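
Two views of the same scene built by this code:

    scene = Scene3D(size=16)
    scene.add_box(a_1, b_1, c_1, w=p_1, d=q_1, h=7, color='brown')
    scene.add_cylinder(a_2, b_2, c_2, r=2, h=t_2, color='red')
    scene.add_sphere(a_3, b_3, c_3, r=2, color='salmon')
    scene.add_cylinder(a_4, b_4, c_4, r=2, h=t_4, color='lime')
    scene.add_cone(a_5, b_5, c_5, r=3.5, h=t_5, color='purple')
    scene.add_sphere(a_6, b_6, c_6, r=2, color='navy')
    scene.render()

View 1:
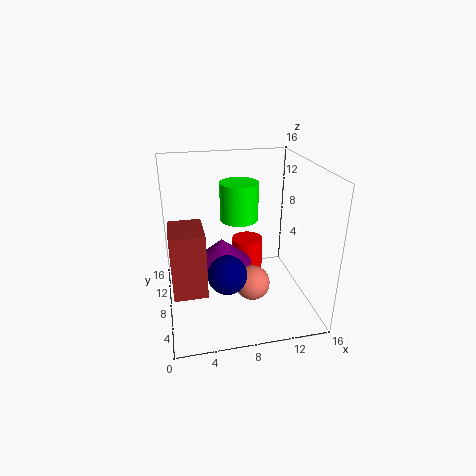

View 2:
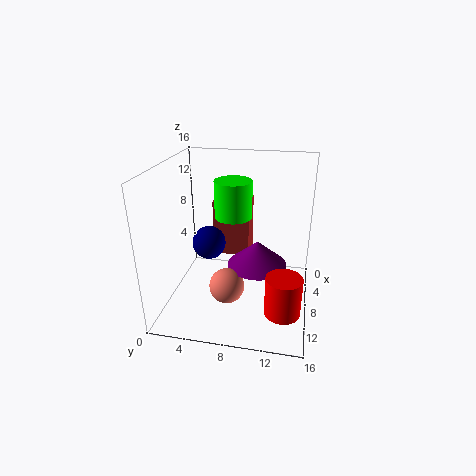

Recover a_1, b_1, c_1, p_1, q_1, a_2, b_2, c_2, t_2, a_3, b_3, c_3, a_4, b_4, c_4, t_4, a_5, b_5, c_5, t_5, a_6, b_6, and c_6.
a_1 = 0.5
b_1 = 4
c_1 = 3.5
p_1 = 3.5
q_1 = 4.5
a_2 = 10.5
b_2 = 13.5
c_2 = 0.5
t_2 = 4.5
a_3 = 9.5
b_3 = 7
c_3 = 2.5
a_4 = 8
b_4 = 7.5
c_4 = 10.5
t_4 = 4
a_5 = 6.5
b_5 = 10
c_5 = 4
t_5 = 3
a_6 = 6
b_6 = 4
c_6 = 6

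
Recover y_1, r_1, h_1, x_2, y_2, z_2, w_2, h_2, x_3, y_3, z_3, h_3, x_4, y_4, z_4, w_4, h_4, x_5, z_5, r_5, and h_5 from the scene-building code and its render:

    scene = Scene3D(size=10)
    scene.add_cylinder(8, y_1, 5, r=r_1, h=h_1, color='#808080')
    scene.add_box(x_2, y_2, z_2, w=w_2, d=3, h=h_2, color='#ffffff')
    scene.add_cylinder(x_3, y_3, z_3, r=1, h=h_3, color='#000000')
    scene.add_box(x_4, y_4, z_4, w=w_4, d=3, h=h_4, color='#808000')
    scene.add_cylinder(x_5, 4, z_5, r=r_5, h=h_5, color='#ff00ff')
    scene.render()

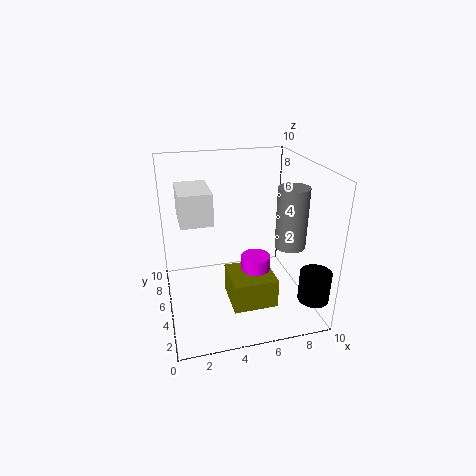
y_1 = 3
r_1 = 1
h_1 = 4
x_2 = 1
y_2 = 3
z_2 = 7
w_2 = 2
h_2 = 2
x_3 = 9
y_3 = 1
z_3 = 2
h_3 = 2
x_4 = 4
y_4 = 2
z_4 = 1
w_4 = 3
h_4 = 2
x_5 = 6
z_5 = 2
r_5 = 1
h_5 = 2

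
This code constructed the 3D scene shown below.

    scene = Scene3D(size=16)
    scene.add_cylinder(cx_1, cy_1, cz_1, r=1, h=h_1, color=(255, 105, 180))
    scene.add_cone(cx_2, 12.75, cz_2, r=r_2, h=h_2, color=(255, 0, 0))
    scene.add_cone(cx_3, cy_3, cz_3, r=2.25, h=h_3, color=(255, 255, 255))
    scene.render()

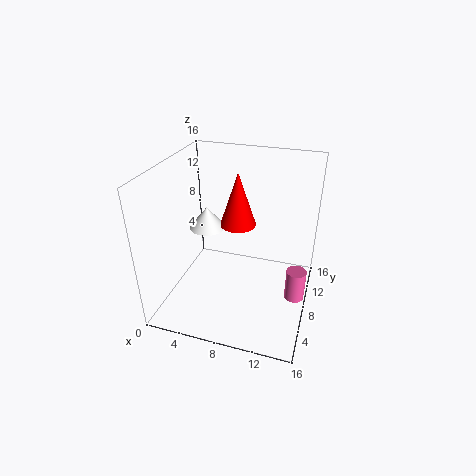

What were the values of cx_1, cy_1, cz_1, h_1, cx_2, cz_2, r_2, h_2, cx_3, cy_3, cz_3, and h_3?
cx_1 = 15
cy_1 = 5.25
cz_1 = 3.75
h_1 = 3.25
cx_2 = 6.5
cz_2 = 7
r_2 = 2.25
h_2 = 6.75
cx_3 = 2.75
cy_3 = 11.75
cz_3 = 6.5
h_3 = 2.75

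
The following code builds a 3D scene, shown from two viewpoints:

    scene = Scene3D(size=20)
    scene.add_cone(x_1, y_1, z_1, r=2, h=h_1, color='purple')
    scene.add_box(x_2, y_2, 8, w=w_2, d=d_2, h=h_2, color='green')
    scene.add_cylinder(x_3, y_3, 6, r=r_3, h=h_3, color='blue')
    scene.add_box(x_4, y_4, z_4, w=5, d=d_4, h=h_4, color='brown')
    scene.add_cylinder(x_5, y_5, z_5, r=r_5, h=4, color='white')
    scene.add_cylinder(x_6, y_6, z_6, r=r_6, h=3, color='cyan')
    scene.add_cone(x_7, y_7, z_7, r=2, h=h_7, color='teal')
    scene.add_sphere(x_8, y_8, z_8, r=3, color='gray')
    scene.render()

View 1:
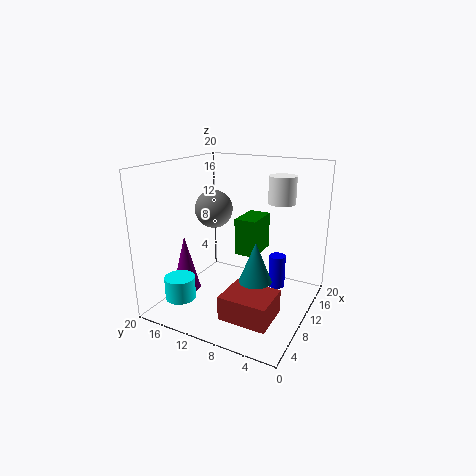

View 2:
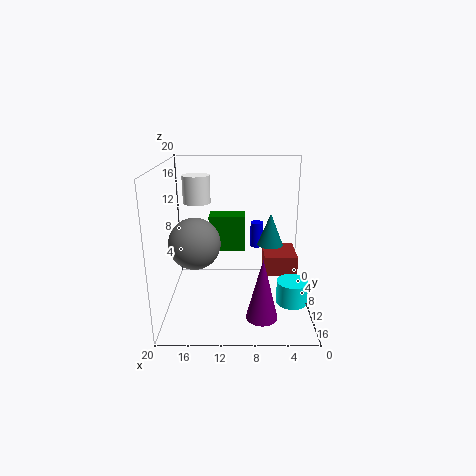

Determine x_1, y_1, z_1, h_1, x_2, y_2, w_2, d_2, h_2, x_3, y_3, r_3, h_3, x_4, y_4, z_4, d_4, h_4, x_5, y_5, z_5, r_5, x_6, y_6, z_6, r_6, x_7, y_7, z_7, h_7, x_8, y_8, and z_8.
x_1 = 7
y_1 = 17
z_1 = 2
h_1 = 8
x_2 = 9
y_2 = 7
w_2 = 5
d_2 = 3
h_2 = 5
x_3 = 7
y_3 = 3
r_3 = 1
h_3 = 4
x_4 = 1
y_4 = 2
z_4 = 3
d_4 = 6
h_4 = 3
x_5 = 16
y_5 = 6
z_5 = 14
r_5 = 2
x_6 = 3
y_6 = 15
z_6 = 3
r_6 = 2
x_7 = 5
y_7 = 5
z_7 = 7
h_7 = 5
x_8 = 15
y_8 = 17
z_8 = 12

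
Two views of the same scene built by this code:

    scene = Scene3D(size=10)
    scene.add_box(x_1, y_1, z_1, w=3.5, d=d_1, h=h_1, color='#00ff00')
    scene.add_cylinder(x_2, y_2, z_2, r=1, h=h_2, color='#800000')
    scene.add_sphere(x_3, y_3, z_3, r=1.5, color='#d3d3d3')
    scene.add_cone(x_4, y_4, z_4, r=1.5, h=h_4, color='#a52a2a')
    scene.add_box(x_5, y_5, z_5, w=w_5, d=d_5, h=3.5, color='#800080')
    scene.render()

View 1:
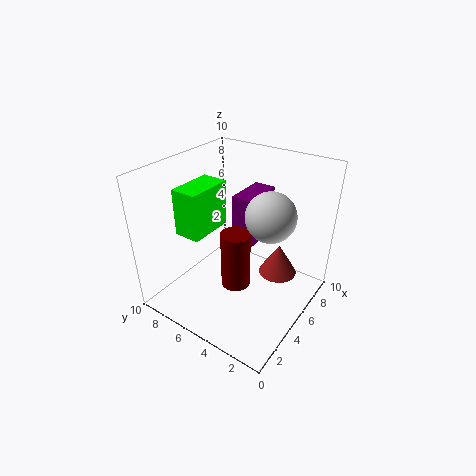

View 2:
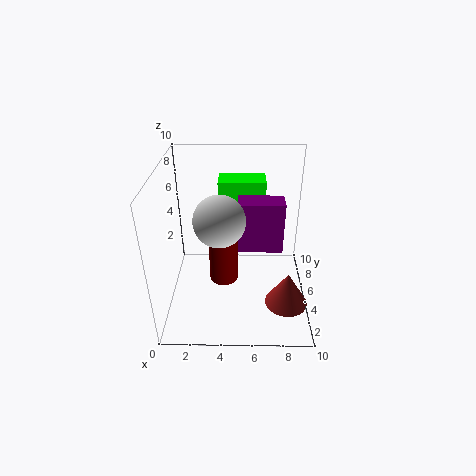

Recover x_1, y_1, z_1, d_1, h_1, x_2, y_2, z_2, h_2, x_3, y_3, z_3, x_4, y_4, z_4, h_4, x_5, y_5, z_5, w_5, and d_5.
x_1 = 3.5
y_1 = 7.5
z_1 = 4.5
d_1 = 2
h_1 = 3.5
x_2 = 4
y_2 = 4.5
z_2 = 2
h_2 = 4
x_3 = 4
y_3 = 2
z_3 = 8
x_4 = 8.5
y_4 = 3.5
z_4 = 0.5
h_4 = 2.5
x_5 = 5
y_5 = 4
z_5 = 4.5
w_5 = 3
d_5 = 1.5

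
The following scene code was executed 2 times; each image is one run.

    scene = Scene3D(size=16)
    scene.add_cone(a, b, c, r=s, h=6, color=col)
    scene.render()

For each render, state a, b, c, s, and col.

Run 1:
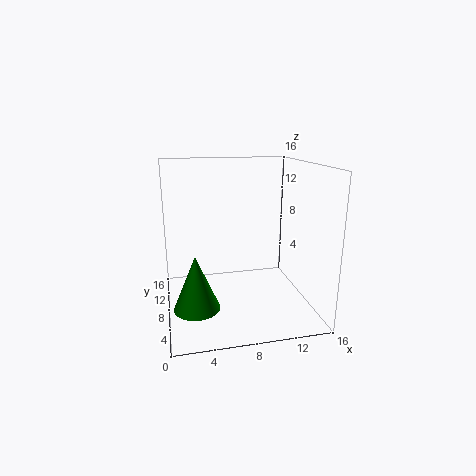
a = 3
b = 6
c = 1
s = 2.5
col = 'green'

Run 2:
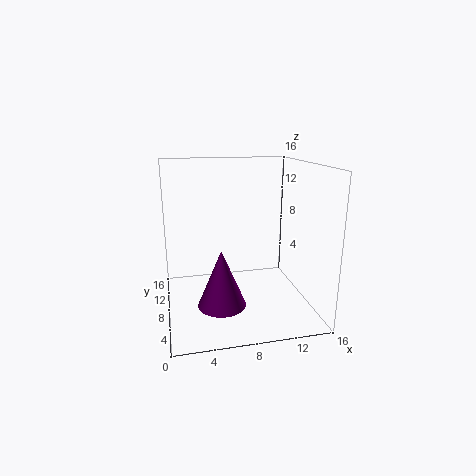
a = 5.5
b = 4.5
c = 2
s = 2.5
col = 'purple'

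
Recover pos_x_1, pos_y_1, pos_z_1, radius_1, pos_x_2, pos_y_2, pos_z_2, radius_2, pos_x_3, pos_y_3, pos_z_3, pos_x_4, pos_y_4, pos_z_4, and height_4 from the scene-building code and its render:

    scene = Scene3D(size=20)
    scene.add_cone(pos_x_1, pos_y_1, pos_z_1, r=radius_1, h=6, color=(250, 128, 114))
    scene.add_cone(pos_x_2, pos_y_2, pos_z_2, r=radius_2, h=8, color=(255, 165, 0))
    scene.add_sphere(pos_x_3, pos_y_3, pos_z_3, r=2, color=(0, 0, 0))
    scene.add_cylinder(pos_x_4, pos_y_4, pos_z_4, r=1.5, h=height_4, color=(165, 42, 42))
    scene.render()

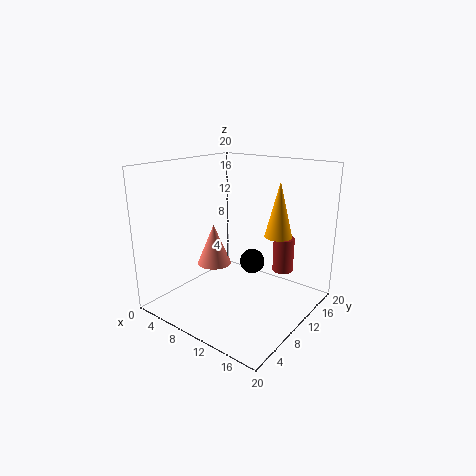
pos_x_1 = 5.5, pos_y_1 = 10, pos_z_1 = 5, radius_1 = 2.5, pos_x_2 = 13.5, pos_y_2 = 15, pos_z_2 = 9.5, radius_2 = 2, pos_x_3 = 8, pos_y_3 = 16.5, pos_z_3 = 3.5, pos_x_4 = 14.5, pos_y_4 = 15, pos_z_4 = 4.5, height_4 = 5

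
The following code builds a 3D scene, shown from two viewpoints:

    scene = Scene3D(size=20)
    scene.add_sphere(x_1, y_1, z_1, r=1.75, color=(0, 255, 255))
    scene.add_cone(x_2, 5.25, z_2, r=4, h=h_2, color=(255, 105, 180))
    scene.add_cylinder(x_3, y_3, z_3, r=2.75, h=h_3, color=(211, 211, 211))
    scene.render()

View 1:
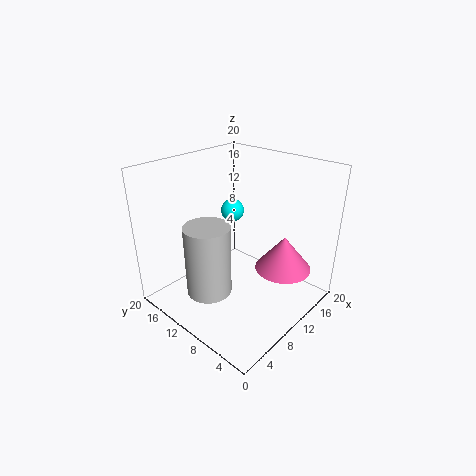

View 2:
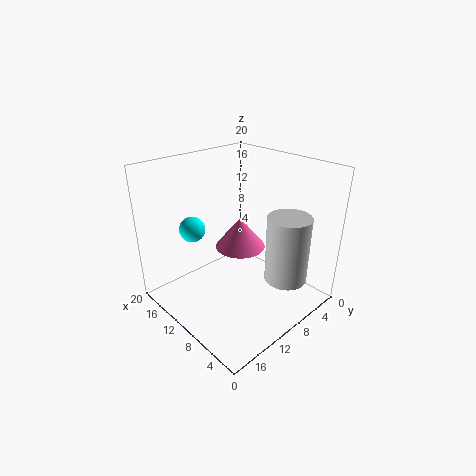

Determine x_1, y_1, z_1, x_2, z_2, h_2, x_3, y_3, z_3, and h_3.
x_1 = 14; y_1 = 14.75; z_1 = 11.5; x_2 = 14.5; z_2 = 5; h_2 = 5; x_3 = 2.75; y_3 = 8.25; z_3 = 6.25; h_3 = 8.75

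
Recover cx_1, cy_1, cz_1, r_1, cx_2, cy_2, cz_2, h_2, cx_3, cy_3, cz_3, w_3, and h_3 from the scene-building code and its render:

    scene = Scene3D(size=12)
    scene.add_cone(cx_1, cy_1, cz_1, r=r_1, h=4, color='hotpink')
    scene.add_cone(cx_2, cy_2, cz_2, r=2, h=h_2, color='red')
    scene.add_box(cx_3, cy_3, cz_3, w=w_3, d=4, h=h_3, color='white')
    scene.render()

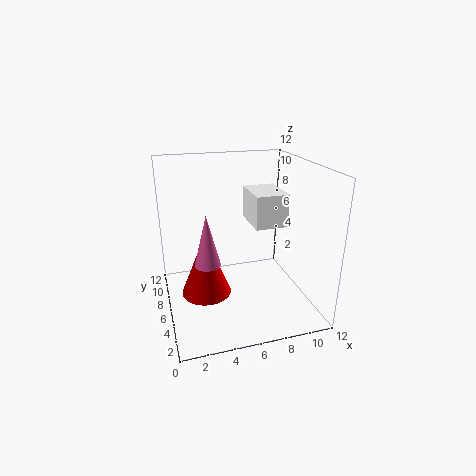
cx_1 = 3; cy_1 = 4; cz_1 = 5; r_1 = 1; cx_2 = 3; cy_2 = 5; cz_2 = 2; h_2 = 5; cx_3 = 8; cy_3 = 7; cz_3 = 6; w_3 = 3; h_3 = 3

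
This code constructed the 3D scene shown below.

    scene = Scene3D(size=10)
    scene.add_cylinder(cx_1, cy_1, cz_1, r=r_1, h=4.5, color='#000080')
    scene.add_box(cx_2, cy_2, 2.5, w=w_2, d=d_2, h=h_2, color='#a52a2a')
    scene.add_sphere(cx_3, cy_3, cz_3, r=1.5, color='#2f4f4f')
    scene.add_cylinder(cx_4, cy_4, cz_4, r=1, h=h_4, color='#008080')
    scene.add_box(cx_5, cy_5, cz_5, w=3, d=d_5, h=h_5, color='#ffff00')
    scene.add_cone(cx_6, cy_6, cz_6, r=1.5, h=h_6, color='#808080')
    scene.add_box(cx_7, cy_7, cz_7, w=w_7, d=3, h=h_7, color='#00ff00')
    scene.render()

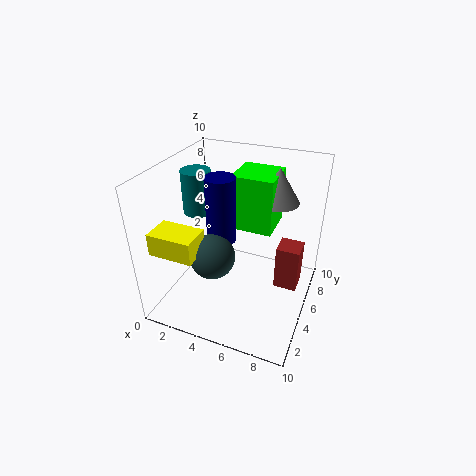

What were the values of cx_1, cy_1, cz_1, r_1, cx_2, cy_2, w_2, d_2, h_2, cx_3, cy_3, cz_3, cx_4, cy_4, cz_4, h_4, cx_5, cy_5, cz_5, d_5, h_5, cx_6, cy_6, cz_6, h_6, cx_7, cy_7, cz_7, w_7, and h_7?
cx_1 = 4, cy_1 = 4.5, cz_1 = 5, r_1 = 1, cx_2 = 8, cy_2 = 4, w_2 = 1.5, d_2 = 1.5, h_2 = 3, cx_3 = 4, cy_3 = 3, cz_3 = 4.5, cx_4 = 2, cy_4 = 5, cz_4 = 6.5, h_4 = 3, cx_5 = 0.5, cy_5 = 1, cz_5 = 5, d_5 = 2, h_5 = 1.5, cx_6 = 7, cy_6 = 7.5, cz_6 = 7, h_6 = 2.5, cx_7 = 4, cy_7 = 6, cz_7 = 5, w_7 = 3, h_7 = 4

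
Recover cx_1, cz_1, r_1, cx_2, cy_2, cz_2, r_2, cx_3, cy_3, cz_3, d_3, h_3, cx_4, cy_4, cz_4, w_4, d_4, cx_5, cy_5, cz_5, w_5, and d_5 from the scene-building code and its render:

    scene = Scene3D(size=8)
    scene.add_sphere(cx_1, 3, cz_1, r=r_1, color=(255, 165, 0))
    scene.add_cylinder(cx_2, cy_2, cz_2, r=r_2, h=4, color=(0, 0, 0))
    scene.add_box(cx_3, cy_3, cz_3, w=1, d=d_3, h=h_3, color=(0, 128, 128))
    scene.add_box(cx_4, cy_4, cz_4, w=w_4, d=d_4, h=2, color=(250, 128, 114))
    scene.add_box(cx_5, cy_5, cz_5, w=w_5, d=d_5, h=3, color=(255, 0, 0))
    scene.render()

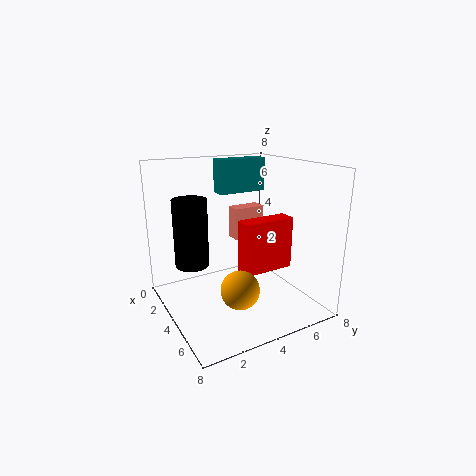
cx_1 = 6
cz_1 = 2
r_1 = 1
cx_2 = 2
cy_2 = 2
cz_2 = 2
r_2 = 1
cx_3 = 1
cy_3 = 4
cz_3 = 6
d_3 = 3
h_3 = 2
cx_4 = 1
cy_4 = 5
cz_4 = 3
w_4 = 1
d_4 = 2
cx_5 = 4
cy_5 = 4
cz_5 = 2
w_5 = 1
d_5 = 3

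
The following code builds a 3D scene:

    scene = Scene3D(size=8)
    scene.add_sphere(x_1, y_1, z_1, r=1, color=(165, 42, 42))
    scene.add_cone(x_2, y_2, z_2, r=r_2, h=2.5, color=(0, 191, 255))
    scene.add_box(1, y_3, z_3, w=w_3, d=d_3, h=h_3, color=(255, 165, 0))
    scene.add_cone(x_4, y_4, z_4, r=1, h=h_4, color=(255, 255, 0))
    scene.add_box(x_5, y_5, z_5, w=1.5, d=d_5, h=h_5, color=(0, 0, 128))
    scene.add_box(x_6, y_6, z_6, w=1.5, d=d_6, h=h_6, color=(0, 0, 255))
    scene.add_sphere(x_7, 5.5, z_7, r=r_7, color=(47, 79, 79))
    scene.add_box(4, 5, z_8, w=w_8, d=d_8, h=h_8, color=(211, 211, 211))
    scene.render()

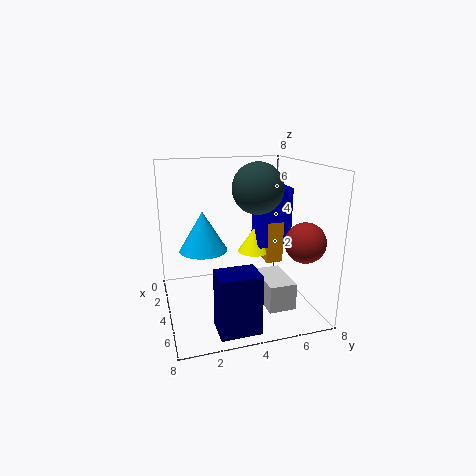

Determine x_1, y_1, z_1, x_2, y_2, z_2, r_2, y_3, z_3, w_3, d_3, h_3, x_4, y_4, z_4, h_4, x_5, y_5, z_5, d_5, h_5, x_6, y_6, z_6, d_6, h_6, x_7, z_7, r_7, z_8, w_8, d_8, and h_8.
x_1 = 7, y_1 = 6.5, z_1 = 4.5, x_2 = 1.5, y_2 = 2.5, z_2 = 2.5, r_2 = 1.5, y_3 = 6, z_3 = 2, w_3 = 2.5, d_3 = 1, h_3 = 2.5, x_4 = 2.5, y_4 = 5.5, z_4 = 2.5, h_4 = 1.5, x_5 = 6.5, y_5 = 2, z_5 = 0.5, d_5 = 2, h_5 = 3, x_6 = 2, y_6 = 5.5, z_6 = 3, d_6 = 2, h_6 = 3.5, x_7 = 3, z_7 = 6.5, r_7 = 1.5, z_8 = 0.5, w_8 = 2.5, d_8 = 1.5, h_8 = 1.5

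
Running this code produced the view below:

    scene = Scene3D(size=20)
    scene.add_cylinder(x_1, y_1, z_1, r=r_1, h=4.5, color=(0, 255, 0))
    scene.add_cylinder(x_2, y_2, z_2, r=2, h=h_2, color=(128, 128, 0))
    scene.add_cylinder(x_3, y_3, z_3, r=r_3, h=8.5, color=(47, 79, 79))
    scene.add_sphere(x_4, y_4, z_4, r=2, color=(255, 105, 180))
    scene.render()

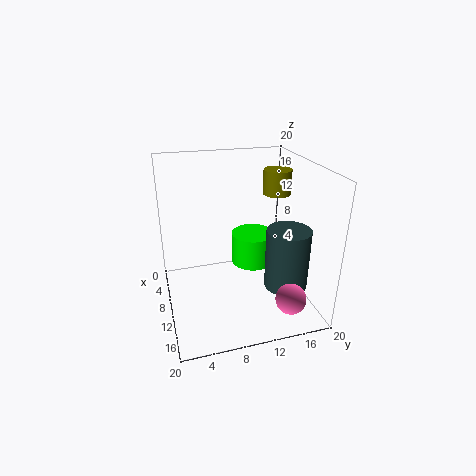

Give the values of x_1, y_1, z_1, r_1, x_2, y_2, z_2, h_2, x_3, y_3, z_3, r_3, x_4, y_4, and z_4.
x_1 = 9
y_1 = 12.5
z_1 = 5.5
r_1 = 3
x_2 = 7.5
y_2 = 16.5
z_2 = 15
h_2 = 3.5
x_3 = 13.5
y_3 = 16
z_3 = 3.5
r_3 = 3
x_4 = 17.5
y_4 = 15
z_4 = 4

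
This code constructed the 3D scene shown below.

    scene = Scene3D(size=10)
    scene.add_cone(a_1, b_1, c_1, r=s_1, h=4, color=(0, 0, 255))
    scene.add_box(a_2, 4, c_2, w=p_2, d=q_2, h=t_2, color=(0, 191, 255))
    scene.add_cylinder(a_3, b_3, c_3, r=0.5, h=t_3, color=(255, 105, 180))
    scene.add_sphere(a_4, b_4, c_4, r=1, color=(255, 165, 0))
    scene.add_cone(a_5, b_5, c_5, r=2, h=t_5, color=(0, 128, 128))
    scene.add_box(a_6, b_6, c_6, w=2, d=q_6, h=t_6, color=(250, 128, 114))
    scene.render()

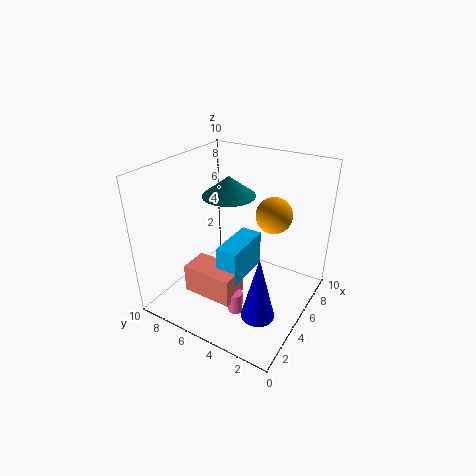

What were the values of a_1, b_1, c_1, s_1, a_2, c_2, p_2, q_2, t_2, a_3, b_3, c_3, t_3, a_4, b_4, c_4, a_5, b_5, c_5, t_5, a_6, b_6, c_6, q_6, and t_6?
a_1 = 1.5; b_1 = 1.5; c_1 = 2.5; s_1 = 1; a_2 = 3; c_2 = 2.5; p_2 = 3.5; q_2 = 1.5; t_2 = 2.5; a_3 = 3; b_3 = 4; c_3 = 0.5; t_3 = 1.5; a_4 = 3; b_4 = 1.5; c_4 = 8.5; a_5 = 7; b_5 = 7; c_5 = 7; t_5 = 1.5; a_6 = 2; b_6 = 4; c_6 = 1.5; q_6 = 3.5; t_6 = 2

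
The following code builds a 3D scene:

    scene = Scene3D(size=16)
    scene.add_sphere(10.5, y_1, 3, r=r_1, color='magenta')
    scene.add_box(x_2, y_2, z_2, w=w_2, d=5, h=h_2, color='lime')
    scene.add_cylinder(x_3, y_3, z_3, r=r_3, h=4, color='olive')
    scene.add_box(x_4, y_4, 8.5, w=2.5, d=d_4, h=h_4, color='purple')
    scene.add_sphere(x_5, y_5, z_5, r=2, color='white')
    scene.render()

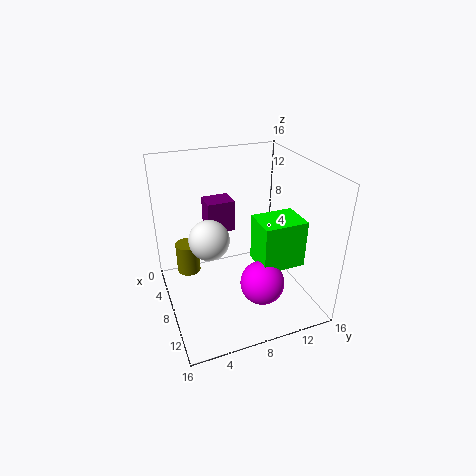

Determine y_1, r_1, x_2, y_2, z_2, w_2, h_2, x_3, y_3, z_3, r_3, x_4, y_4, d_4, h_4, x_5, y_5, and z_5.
y_1 = 10, r_1 = 2.5, x_2 = 7, y_2 = 10, z_2 = 4.5, w_2 = 4, h_2 = 5.5, x_3 = 1.5, y_3 = 3.5, z_3 = 0.5, r_3 = 1.5, x_4 = 4.5, y_4 = 5, d_4 = 3, h_4 = 3.5, x_5 = 10.5, y_5 = 4, z_5 = 10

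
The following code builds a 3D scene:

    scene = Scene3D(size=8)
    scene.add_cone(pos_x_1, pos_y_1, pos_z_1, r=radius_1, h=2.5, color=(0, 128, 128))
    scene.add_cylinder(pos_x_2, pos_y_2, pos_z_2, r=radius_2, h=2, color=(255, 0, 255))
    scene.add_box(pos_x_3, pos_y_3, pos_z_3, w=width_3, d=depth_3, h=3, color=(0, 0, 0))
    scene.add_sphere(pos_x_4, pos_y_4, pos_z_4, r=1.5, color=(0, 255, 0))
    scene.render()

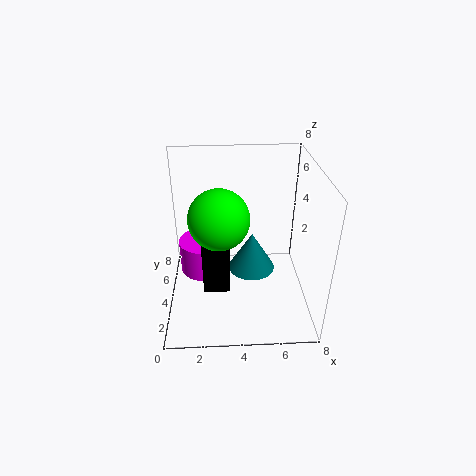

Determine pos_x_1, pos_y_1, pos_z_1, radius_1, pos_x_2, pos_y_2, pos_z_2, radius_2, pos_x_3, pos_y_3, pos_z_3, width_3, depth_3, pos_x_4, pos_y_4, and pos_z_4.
pos_x_1 = 5, pos_y_1 = 6, pos_z_1 = 0.5, radius_1 = 1.5, pos_x_2 = 2, pos_y_2 = 5.5, pos_z_2 = 1, radius_2 = 1.5, pos_x_3 = 2, pos_y_3 = 3, pos_z_3 = 1, width_3 = 1.5, depth_3 = 1.5, pos_x_4 = 3, pos_y_4 = 2.5, pos_z_4 = 6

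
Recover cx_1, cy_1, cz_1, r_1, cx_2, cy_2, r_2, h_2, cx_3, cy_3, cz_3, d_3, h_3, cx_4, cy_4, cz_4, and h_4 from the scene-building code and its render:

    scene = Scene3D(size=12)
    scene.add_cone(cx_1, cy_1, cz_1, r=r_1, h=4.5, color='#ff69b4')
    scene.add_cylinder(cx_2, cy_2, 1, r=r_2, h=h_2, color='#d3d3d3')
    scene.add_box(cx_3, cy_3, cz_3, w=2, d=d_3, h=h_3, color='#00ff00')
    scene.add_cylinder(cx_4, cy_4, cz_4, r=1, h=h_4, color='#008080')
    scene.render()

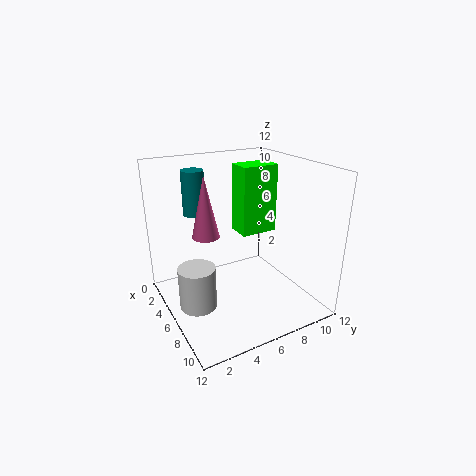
cx_1 = 7.5; cy_1 = 2.5; cz_1 = 7.5; r_1 = 1; cx_2 = 6.5; cy_2 = 2; r_2 = 1.5; h_2 = 3.5; cx_3 = 5; cy_3 = 6; cz_3 = 6.5; d_3 = 3; h_3 = 5.5; cx_4 = 1.5; cy_4 = 4; cz_4 = 7; h_4 = 4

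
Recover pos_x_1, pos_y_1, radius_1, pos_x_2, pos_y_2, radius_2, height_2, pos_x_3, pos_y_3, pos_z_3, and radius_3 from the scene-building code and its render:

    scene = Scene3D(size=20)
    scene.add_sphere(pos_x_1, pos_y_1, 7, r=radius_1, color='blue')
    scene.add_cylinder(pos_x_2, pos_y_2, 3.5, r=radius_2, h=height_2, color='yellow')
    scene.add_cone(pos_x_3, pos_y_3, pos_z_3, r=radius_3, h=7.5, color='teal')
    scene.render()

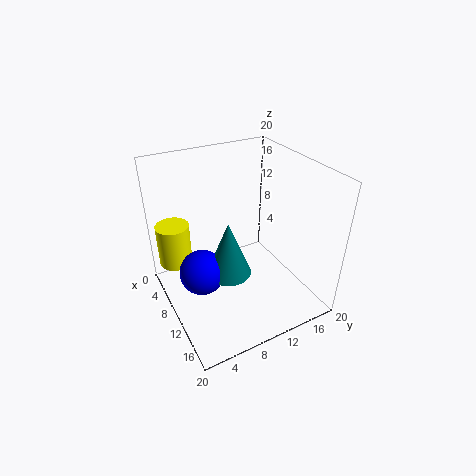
pos_x_1 = 11
pos_y_1 = 4
radius_1 = 3
pos_x_2 = 2.5
pos_y_2 = 3
radius_2 = 2.5
height_2 = 6.5
pos_x_3 = 12
pos_y_3 = 7.5
pos_z_3 = 6.5
radius_3 = 3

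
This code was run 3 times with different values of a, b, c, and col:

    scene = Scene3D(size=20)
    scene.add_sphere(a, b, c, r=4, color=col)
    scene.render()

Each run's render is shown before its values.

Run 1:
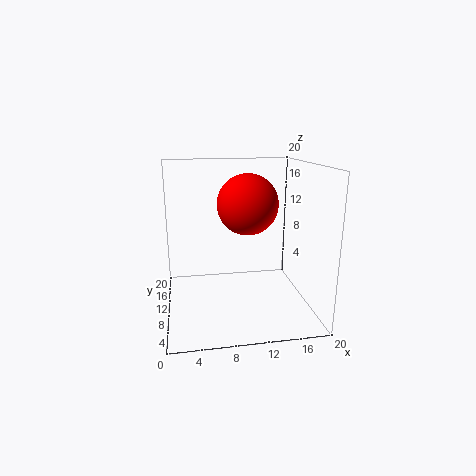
a = 11
b = 8.5
c = 15
col = 'red'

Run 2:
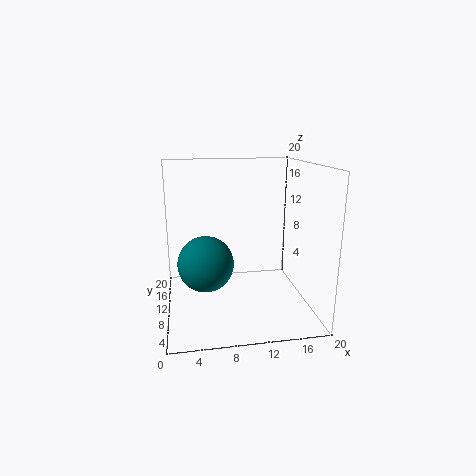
a = 5.5
b = 11
c = 6
col = 'teal'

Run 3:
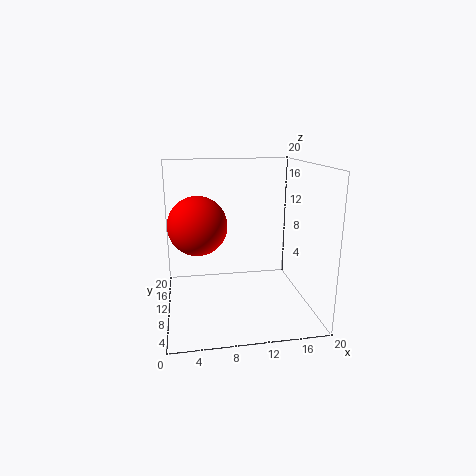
a = 4.5
b = 10
c = 12
col = 'red'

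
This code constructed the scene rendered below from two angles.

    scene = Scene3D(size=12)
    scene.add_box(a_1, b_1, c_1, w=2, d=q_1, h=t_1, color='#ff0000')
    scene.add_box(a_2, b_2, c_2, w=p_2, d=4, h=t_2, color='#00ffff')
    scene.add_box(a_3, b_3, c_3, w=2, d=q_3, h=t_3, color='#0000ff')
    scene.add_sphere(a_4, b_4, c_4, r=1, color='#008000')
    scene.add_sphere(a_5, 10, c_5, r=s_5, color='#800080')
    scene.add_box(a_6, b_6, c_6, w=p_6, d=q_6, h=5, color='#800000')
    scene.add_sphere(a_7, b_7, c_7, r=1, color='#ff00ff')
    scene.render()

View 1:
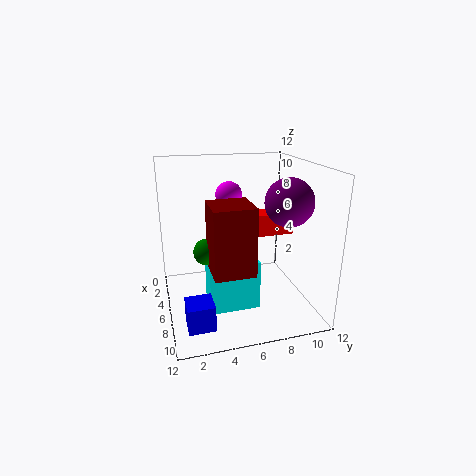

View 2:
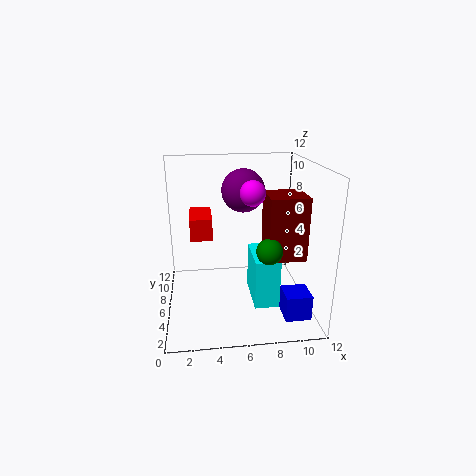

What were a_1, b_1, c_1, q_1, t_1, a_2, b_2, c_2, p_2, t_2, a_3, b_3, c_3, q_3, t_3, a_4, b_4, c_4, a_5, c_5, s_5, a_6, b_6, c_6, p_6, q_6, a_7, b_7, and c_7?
a_1 = 2, b_1 = 8, c_1 = 5, q_1 = 4, t_1 = 2, a_2 = 7, b_2 = 3, c_2 = 1, p_2 = 2, t_2 = 4, a_3 = 9, b_3 = 1, c_3 = 1, q_3 = 2, t_3 = 2, a_4 = 8, b_4 = 3, c_4 = 6, a_5 = 7, c_5 = 9, s_5 = 2, a_6 = 8, b_6 = 3, c_6 = 5, p_6 = 3, q_6 = 3, a_7 = 7, b_7 = 5, c_7 = 10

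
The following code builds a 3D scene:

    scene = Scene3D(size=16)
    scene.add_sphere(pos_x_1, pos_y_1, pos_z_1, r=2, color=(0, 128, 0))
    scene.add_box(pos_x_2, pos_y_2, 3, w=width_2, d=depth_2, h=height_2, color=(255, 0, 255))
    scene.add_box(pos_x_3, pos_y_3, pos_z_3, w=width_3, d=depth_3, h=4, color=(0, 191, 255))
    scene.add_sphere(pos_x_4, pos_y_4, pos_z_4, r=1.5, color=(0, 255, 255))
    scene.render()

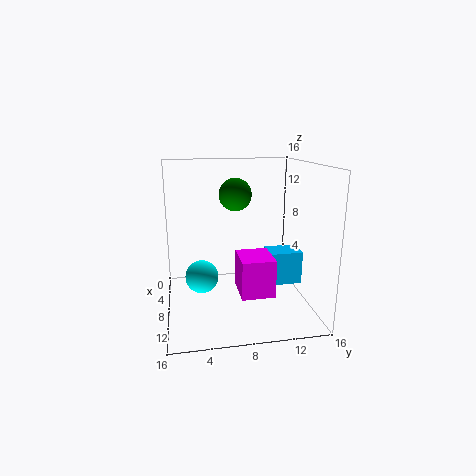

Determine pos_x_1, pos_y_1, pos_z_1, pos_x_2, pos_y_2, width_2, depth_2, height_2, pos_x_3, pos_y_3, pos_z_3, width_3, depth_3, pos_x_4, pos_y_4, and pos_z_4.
pos_x_1 = 3.5, pos_y_1 = 8.5, pos_z_1 = 12, pos_x_2 = 9, pos_y_2 = 7.5, width_2 = 4, depth_2 = 3.5, height_2 = 4, pos_x_3 = 4.5, pos_y_3 = 12, pos_z_3 = 1.5, width_3 = 3, depth_3 = 4, pos_x_4 = 14, pos_y_4 = 3.5, pos_z_4 = 6.5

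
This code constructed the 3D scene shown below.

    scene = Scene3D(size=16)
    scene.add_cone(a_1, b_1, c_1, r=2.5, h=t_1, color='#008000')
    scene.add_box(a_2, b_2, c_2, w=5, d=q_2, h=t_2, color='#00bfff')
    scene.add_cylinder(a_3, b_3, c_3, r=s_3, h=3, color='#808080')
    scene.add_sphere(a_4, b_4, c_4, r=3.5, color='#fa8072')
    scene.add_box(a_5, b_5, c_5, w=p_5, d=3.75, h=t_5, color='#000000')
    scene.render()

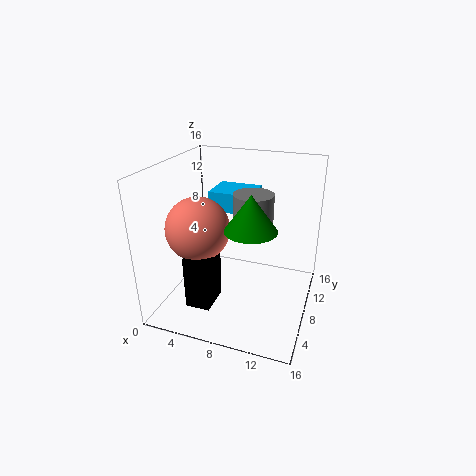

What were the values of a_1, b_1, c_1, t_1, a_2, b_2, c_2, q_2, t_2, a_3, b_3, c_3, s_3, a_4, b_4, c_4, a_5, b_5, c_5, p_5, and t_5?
a_1 = 10.75, b_1 = 3.75, c_1 = 11.25, t_1 = 3.5, a_2 = 4, b_2 = 9.25, c_2 = 10.25, q_2 = 4.25, t_2 = 2.25, a_3 = 9.25, b_3 = 9.5, c_3 = 9.75, s_3 = 2.25, a_4 = 4, b_4 = 6.25, c_4 = 9.25, a_5 = 3.5, b_5 = 3.25, c_5 = 1, p_5 = 2.75, t_5 = 6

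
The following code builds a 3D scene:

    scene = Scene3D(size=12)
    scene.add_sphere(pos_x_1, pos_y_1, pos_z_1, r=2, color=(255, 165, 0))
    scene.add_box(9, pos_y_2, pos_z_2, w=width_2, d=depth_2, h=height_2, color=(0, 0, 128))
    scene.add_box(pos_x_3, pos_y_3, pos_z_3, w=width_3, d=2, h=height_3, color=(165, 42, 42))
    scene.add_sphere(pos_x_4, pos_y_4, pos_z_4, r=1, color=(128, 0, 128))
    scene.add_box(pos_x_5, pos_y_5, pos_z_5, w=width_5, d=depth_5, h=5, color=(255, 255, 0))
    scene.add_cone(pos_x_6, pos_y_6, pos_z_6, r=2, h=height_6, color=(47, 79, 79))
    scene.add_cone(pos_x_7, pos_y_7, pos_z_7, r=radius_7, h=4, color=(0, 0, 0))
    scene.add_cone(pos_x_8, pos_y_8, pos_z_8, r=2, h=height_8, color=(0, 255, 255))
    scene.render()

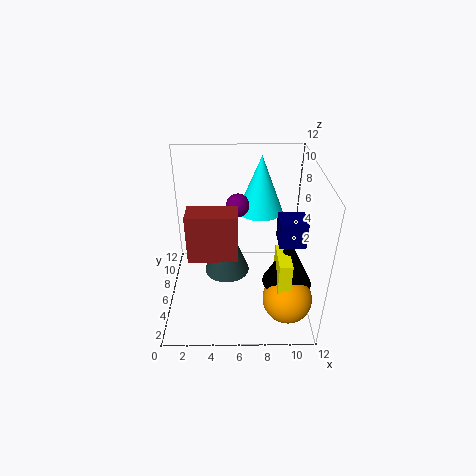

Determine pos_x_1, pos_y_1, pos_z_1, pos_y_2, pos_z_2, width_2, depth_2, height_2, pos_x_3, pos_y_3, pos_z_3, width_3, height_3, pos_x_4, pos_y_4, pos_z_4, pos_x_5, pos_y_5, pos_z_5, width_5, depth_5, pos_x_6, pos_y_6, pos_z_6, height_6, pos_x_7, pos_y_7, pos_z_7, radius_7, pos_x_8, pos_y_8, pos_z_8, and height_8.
pos_x_1 = 10
pos_y_1 = 3
pos_z_1 = 2
pos_y_2 = 3
pos_z_2 = 7
width_2 = 2
depth_2 = 2
height_2 = 2
pos_x_3 = 2
pos_y_3 = 4
pos_z_3 = 5
width_3 = 4
height_3 = 4
pos_x_4 = 6
pos_y_4 = 8
pos_z_4 = 8
pos_x_5 = 9
pos_y_5 = 2
pos_z_5 = 1
width_5 = 1
depth_5 = 3
pos_x_6 = 5
pos_y_6 = 7
pos_z_6 = 2
height_6 = 5
pos_x_7 = 10
pos_y_7 = 4
pos_z_7 = 3
radius_7 = 2
pos_x_8 = 8
pos_y_8 = 9
pos_z_8 = 7
height_8 = 5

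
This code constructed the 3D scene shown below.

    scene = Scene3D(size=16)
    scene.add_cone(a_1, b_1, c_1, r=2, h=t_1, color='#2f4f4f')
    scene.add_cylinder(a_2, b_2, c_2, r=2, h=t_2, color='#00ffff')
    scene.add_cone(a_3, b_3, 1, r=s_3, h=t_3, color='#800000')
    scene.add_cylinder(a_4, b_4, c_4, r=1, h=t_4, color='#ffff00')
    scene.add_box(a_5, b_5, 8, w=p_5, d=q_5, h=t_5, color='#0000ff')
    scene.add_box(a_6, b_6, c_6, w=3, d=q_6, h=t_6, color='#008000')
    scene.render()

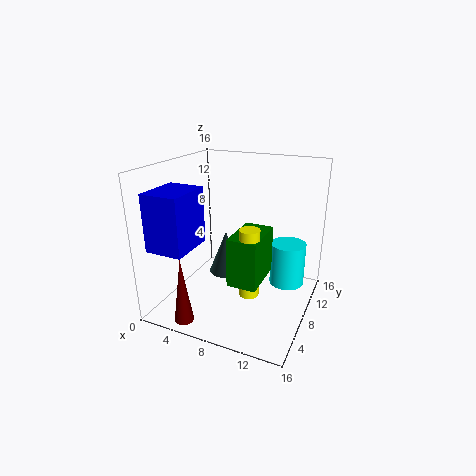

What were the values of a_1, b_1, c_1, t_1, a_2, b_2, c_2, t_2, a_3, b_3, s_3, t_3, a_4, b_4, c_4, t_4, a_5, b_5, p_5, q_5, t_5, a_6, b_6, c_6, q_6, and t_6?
a_1 = 6
b_1 = 9
c_1 = 3
t_1 = 5
a_2 = 13
b_2 = 11
c_2 = 2
t_2 = 5
a_3 = 5
b_3 = 1
s_3 = 1
t_3 = 7
a_4 = 11
b_4 = 4
c_4 = 4
t_4 = 7
a_5 = 1
b_5 = 1
p_5 = 4
q_5 = 5
t_5 = 6
a_6 = 9
b_6 = 3
c_6 = 5
q_6 = 5
t_6 = 5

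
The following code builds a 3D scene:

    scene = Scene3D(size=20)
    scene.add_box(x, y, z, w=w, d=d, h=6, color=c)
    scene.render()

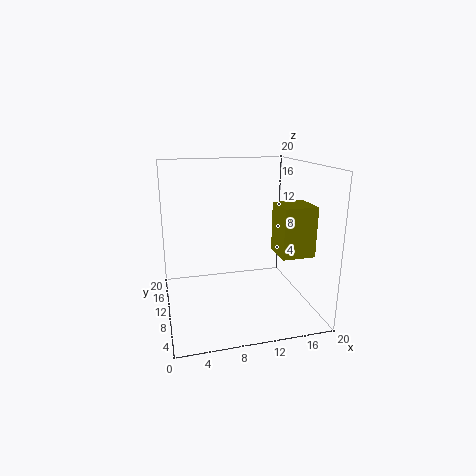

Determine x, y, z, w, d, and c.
x = 13
y = 1
z = 10
w = 4
d = 4
c = 'olive'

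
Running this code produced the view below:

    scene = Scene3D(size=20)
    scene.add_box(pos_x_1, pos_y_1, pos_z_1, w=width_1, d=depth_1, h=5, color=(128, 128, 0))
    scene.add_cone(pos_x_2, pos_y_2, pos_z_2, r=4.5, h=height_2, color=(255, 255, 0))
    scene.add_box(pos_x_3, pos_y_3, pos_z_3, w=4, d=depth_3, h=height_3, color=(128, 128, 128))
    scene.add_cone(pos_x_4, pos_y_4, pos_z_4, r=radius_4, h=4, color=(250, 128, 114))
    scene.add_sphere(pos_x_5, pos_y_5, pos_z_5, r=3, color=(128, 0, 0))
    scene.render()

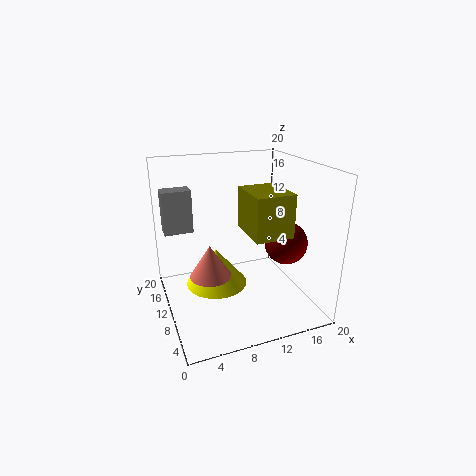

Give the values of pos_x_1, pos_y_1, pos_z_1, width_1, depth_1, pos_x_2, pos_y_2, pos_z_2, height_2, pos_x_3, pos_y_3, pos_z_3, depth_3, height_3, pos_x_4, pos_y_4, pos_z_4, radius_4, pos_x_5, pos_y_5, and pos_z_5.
pos_x_1 = 8.5, pos_y_1 = 0.5, pos_z_1 = 13.5, width_1 = 4.5, depth_1 = 5.5, pos_x_2 = 7.5, pos_y_2 = 12.5, pos_z_2 = 2, height_2 = 5.5, pos_x_3 = 0.5, pos_y_3 = 13, pos_z_3 = 10.5, depth_3 = 2.5, height_3 = 6, pos_x_4 = 4.5, pos_y_4 = 5, pos_z_4 = 8, radius_4 = 2.5, pos_x_5 = 16.5, pos_y_5 = 8, pos_z_5 = 9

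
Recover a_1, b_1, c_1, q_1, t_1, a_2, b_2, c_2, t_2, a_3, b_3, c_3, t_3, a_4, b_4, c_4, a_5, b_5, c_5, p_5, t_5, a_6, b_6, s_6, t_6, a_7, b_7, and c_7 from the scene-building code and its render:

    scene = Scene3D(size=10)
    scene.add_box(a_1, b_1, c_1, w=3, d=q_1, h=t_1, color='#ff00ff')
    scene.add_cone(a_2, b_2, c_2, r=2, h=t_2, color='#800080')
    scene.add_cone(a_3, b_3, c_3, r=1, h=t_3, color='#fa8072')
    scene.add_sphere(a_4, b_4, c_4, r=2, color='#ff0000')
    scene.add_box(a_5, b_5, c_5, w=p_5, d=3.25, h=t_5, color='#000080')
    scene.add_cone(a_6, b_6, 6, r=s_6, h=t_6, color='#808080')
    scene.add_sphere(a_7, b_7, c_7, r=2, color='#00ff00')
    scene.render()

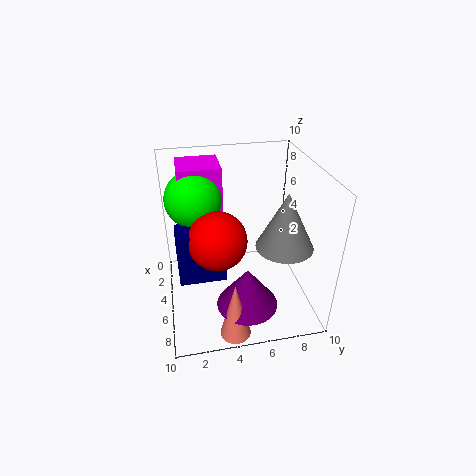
a_1 = 0.5, b_1 = 1.25, c_1 = 6.25, q_1 = 3, t_1 = 3.25, a_2 = 8, b_2 = 5, c_2 = 1.75, t_2 = 2.75, a_3 = 9, b_3 = 4, c_3 = 0.25, t_3 = 4, a_4 = 5.5, b_4 = 3.5, c_4 = 5.25, a_5 = 4, b_5 = 0.75, c_5 = 2.25, p_5 = 2, t_5 = 3.75, a_6 = 8, b_6 = 7.25, s_6 = 1.75, t_6 = 3.5, a_7 = 3, b_7 = 2.25, c_7 = 7.25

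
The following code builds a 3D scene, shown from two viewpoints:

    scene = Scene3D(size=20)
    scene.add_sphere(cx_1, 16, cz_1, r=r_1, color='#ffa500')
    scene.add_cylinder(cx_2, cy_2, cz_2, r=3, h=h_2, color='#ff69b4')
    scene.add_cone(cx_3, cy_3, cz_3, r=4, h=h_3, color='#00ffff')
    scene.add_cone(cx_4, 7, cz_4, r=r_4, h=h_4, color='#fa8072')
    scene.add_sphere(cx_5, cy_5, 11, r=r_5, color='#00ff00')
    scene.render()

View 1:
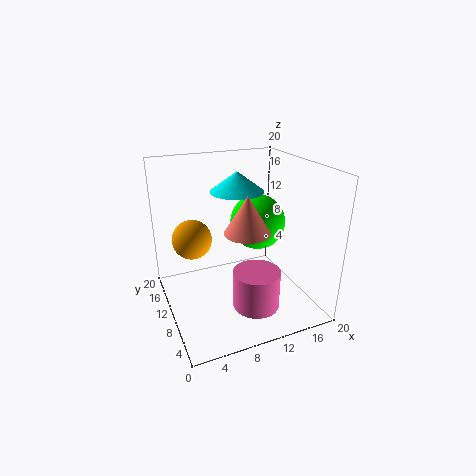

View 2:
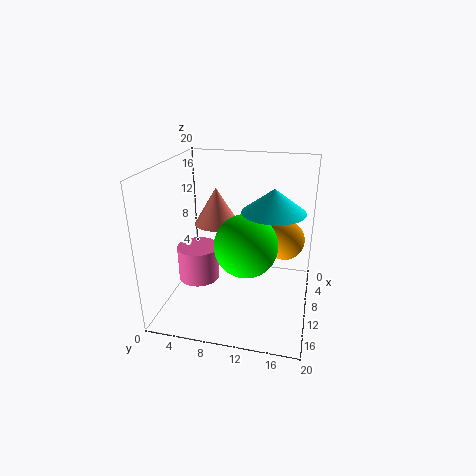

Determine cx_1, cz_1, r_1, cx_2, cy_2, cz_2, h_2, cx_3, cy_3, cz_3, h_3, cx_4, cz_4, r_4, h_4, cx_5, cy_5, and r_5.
cx_1 = 5; cz_1 = 8; r_1 = 3; cx_2 = 10; cy_2 = 4; cz_2 = 3; h_2 = 5; cx_3 = 12; cy_3 = 15; cz_3 = 15; h_3 = 3; cx_4 = 10; cz_4 = 12; r_4 = 3; h_4 = 5; cx_5 = 14; cy_5 = 12; r_5 = 4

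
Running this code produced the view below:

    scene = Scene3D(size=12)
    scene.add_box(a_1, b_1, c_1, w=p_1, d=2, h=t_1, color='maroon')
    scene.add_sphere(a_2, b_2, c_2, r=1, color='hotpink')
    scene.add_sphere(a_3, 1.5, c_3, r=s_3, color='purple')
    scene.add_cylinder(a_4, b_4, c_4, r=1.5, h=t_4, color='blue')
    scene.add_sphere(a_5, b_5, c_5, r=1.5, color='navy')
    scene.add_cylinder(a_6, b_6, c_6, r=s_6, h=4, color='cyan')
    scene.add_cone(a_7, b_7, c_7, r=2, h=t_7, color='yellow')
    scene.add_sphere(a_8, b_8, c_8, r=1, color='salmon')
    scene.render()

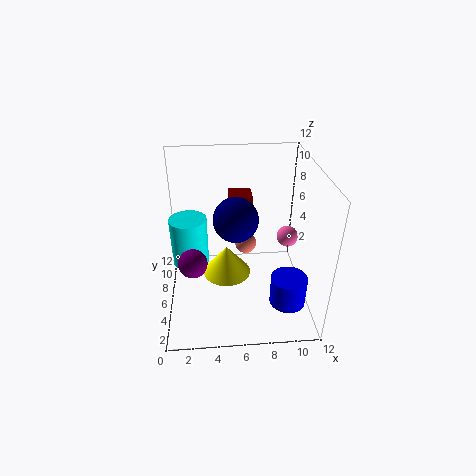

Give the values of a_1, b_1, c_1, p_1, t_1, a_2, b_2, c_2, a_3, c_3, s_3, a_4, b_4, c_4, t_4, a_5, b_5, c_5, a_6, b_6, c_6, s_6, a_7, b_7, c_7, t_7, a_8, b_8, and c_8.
a_1 = 5.5; b_1 = 8.5; c_1 = 6.5; p_1 = 2; t_1 = 2; a_2 = 11; b_2 = 9; c_2 = 4; a_3 = 2.5; c_3 = 7; s_3 = 1; a_4 = 10; b_4 = 3.5; c_4 = 1; t_4 = 2.5; a_5 = 5.5; b_5 = 2; c_5 = 10; a_6 = 2; b_6 = 6; c_6 = 4; s_6 = 1.5; a_7 = 5; b_7 = 5.5; c_7 = 3; t_7 = 2.5; a_8 = 7; b_8 = 9; c_8 = 3.5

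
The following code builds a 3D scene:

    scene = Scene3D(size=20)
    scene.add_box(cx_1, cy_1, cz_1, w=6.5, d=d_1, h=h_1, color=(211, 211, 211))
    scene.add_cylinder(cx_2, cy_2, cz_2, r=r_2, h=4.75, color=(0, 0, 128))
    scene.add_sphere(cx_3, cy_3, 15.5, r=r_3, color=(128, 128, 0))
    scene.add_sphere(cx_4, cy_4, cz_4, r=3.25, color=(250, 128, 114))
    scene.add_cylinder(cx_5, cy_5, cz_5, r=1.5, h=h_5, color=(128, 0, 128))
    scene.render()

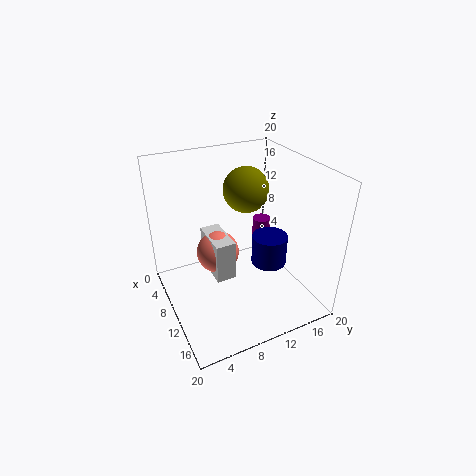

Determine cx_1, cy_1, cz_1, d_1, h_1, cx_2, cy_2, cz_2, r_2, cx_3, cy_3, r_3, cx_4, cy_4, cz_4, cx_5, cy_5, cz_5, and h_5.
cx_1 = 2.25, cy_1 = 7.25, cz_1 = 2, d_1 = 3, h_1 = 6.25, cx_2 = 8.5, cy_2 = 16.25, cz_2 = 3, r_2 = 2.75, cx_3 = 7, cy_3 = 12.75, r_3 = 3.25, cx_4 = 5.5, cy_4 = 8.75, cz_4 = 5.25, cx_5 = 2.5, cy_5 = 18.25, cz_5 = 2.75, h_5 = 4.75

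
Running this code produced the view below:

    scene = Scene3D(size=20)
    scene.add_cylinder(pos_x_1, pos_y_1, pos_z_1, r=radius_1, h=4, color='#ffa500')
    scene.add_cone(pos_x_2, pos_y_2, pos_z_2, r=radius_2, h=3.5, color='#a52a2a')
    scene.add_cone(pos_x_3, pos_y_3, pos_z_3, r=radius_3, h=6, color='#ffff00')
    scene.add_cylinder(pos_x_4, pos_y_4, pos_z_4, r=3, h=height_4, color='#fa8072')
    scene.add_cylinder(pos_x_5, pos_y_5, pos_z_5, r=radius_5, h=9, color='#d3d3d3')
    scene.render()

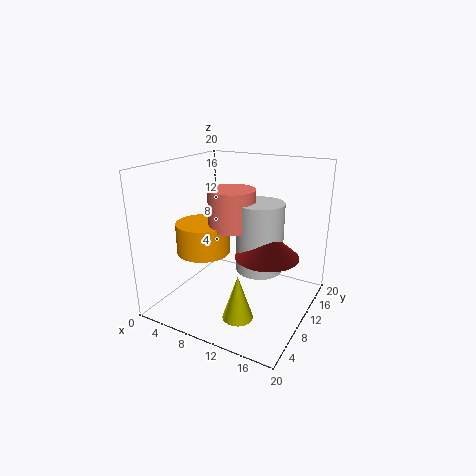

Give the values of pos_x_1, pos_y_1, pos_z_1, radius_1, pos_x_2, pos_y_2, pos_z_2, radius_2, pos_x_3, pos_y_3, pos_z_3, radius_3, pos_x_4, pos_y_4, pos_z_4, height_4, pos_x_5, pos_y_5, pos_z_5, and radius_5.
pos_x_1 = 7; pos_y_1 = 6; pos_z_1 = 9; radius_1 = 3.5; pos_x_2 = 15.5; pos_y_2 = 7.5; pos_z_2 = 9.5; radius_2 = 4; pos_x_3 = 13; pos_y_3 = 4.5; pos_z_3 = 1.5; radius_3 = 2; pos_x_4 = 10.5; pos_y_4 = 7.5; pos_z_4 = 12.5; height_4 = 5; pos_x_5 = 14; pos_y_5 = 8.5; pos_z_5 = 7; radius_5 = 3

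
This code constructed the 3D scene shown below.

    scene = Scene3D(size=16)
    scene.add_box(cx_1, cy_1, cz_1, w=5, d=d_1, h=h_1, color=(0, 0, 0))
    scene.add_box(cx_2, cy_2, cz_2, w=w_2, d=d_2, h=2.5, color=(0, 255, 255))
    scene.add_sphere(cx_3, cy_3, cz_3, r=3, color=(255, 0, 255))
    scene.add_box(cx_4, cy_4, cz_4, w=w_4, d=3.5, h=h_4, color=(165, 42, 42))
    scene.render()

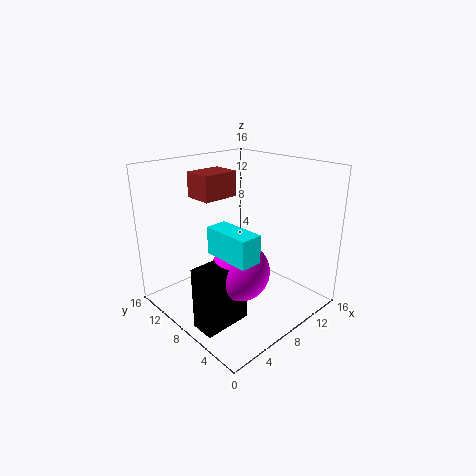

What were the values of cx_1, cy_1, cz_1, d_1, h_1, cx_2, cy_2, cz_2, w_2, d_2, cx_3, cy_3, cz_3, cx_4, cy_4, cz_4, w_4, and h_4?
cx_1 = 0.5, cy_1 = 4, cz_1 = 1, d_1 = 2.5, h_1 = 6.5, cx_2 = 1.5, cy_2 = 0.5, cz_2 = 9.5, w_2 = 2, d_2 = 4.5, cx_3 = 5.5, cy_3 = 5, cz_3 = 6, cx_4 = 6.5, cy_4 = 11.5, cz_4 = 11.5, w_4 = 4.5, h_4 = 3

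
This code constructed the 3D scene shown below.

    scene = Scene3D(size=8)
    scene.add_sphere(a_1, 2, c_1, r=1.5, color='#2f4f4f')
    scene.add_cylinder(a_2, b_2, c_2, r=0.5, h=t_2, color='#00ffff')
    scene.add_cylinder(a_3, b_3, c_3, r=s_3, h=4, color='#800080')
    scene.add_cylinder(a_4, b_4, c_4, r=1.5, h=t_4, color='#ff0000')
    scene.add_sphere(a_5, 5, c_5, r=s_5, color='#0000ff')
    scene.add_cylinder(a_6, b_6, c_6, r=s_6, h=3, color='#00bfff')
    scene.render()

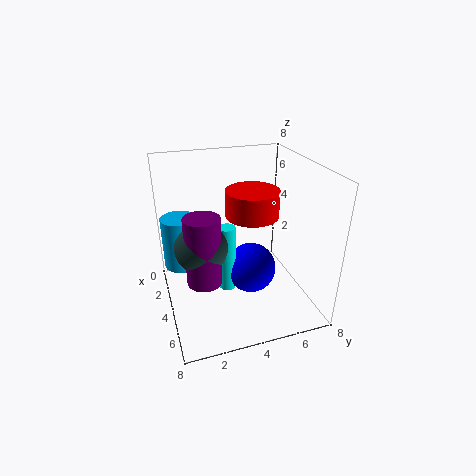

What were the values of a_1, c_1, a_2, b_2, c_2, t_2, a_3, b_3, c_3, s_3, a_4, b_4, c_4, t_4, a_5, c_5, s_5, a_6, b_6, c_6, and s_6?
a_1 = 3.5; c_1 = 3.5; a_2 = 3.5; b_2 = 3.5; c_2 = 0.5; t_2 = 4; a_3 = 4; b_3 = 2; c_3 = 1.5; s_3 = 1; a_4 = 3.5; b_4 = 5; c_4 = 5; t_4 = 1.5; a_5 = 3.5; c_5 = 1.5; s_5 = 1.5; a_6 = 2.5; b_6 = 1; c_6 = 2; s_6 = 1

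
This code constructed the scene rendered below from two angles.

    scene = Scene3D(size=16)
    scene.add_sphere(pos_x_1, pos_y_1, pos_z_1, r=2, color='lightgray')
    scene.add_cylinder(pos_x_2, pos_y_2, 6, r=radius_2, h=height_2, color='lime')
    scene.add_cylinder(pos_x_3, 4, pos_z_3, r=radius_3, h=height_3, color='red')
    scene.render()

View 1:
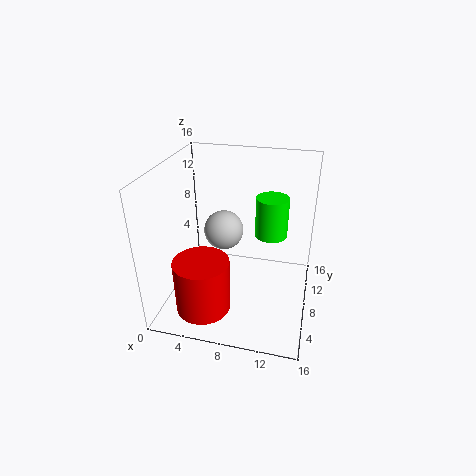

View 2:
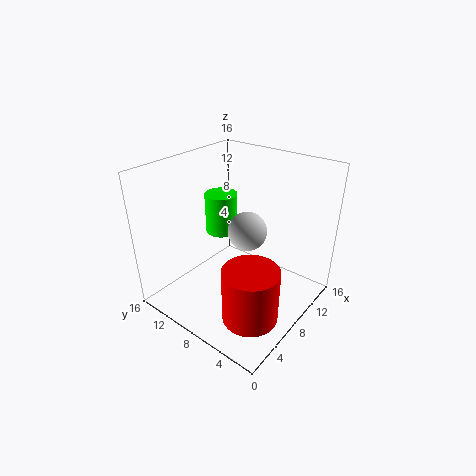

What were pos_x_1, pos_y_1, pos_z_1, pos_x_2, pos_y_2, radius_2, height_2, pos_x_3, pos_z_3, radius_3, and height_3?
pos_x_1 = 7; pos_y_1 = 6; pos_z_1 = 10; pos_x_2 = 11; pos_y_2 = 13; radius_2 = 2; height_2 = 5; pos_x_3 = 5; pos_z_3 = 1; radius_3 = 3; height_3 = 6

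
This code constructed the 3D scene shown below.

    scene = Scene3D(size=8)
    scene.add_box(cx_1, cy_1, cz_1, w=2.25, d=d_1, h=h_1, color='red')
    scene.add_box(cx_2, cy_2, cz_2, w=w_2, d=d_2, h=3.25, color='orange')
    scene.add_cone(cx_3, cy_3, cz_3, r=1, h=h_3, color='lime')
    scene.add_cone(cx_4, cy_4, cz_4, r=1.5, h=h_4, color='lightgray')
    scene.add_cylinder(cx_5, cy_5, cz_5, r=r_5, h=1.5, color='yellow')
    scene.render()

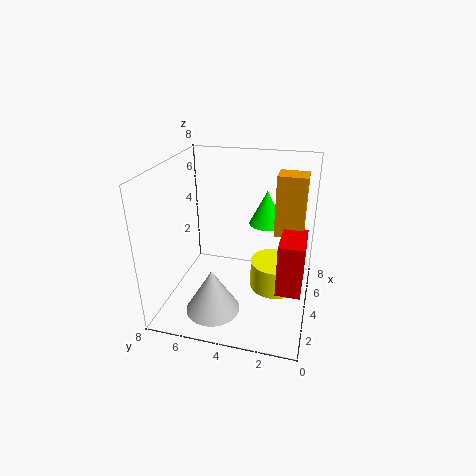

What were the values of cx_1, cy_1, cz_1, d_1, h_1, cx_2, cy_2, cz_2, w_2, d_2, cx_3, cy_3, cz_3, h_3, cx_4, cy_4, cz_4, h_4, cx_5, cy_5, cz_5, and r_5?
cx_1 = 1.75
cy_1 = 0.25
cz_1 = 2.25
d_1 = 1.25
h_1 = 2.75
cx_2 = 3.75
cy_2 = 0.5
cz_2 = 4.5
w_2 = 1.25
d_2 = 1.5
cx_3 = 5.75
cy_3 = 2.75
cz_3 = 4.25
h_3 = 2
cx_4 = 2.25
cy_4 = 5
cz_4 = 0.25
h_4 = 2.5
cx_5 = 3
cy_5 = 1.75
cz_5 = 2
r_5 = 1.25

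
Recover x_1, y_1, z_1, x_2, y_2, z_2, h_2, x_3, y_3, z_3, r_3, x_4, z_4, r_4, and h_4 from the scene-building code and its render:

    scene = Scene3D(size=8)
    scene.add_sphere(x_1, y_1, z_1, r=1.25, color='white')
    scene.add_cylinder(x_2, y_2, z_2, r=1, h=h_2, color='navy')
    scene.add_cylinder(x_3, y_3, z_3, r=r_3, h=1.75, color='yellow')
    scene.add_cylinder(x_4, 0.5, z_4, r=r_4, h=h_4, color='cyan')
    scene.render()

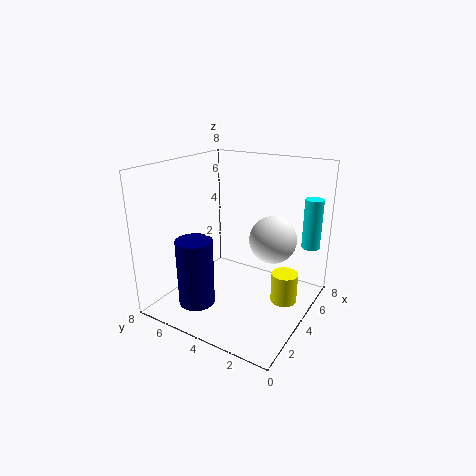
x_1 = 4.25
y_1 = 2
z_1 = 4.25
x_2 = 2
y_2 = 5.5
z_2 = 0.5
h_2 = 3.75
x_3 = 5
y_3 = 1.5
z_3 = 0.25
r_3 = 0.75
x_4 = 6
z_4 = 3.5
r_4 = 0.5
h_4 = 2.75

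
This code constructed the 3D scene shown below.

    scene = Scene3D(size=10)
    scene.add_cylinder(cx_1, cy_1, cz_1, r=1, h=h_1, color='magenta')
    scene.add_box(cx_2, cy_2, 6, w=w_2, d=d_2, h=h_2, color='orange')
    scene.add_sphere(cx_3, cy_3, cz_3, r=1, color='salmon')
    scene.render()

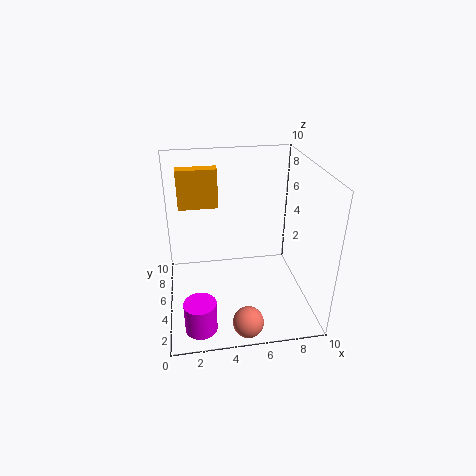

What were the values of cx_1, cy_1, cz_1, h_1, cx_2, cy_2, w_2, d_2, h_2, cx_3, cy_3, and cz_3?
cx_1 = 2
cy_1 = 1
cz_1 = 1
h_1 = 2
cx_2 = 1
cy_2 = 8
w_2 = 3
d_2 = 1
h_2 = 3
cx_3 = 5
cy_3 = 1
cz_3 = 1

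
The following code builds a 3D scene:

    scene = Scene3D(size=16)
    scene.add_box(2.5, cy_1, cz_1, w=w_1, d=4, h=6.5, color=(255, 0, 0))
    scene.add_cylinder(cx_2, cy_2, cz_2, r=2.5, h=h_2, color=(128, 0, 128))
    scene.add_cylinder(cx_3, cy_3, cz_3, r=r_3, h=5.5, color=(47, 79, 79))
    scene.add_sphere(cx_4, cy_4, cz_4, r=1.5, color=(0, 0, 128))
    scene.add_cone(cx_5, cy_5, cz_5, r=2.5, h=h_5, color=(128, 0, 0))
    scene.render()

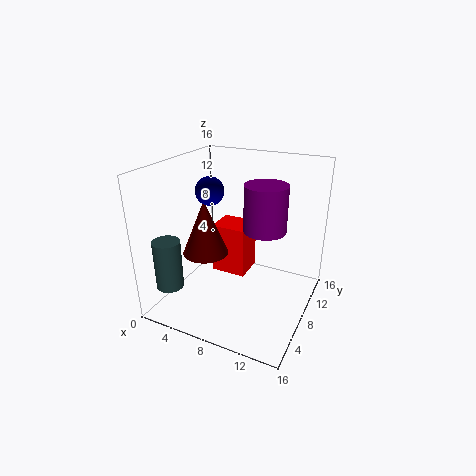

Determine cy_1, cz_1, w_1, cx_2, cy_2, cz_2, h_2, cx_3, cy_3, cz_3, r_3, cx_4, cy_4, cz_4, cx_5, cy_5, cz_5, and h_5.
cy_1 = 11.5, cz_1 = 0.5, w_1 = 4.5, cx_2 = 10, cy_2 = 11, cz_2 = 8, h_2 = 5.5, cx_3 = 2, cy_3 = 3, cz_3 = 3, r_3 = 1.5, cx_4 = 5.5, cy_4 = 6.5, cz_4 = 13.5, cx_5 = 5, cy_5 = 6, cz_5 = 6.5, h_5 = 6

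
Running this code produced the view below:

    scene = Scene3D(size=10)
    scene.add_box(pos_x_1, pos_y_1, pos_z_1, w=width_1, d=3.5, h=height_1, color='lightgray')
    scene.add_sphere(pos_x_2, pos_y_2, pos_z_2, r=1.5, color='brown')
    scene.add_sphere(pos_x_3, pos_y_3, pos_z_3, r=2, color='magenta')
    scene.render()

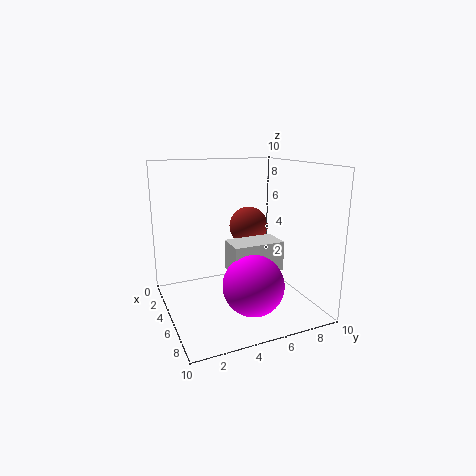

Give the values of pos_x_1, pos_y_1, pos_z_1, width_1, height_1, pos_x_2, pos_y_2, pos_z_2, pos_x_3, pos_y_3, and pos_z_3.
pos_x_1 = 5, pos_y_1 = 4, pos_z_1 = 3, width_1 = 2, height_1 = 2, pos_x_2 = 2.5, pos_y_2 = 7, pos_z_2 = 5, pos_x_3 = 7.5, pos_y_3 = 5, pos_z_3 = 2.5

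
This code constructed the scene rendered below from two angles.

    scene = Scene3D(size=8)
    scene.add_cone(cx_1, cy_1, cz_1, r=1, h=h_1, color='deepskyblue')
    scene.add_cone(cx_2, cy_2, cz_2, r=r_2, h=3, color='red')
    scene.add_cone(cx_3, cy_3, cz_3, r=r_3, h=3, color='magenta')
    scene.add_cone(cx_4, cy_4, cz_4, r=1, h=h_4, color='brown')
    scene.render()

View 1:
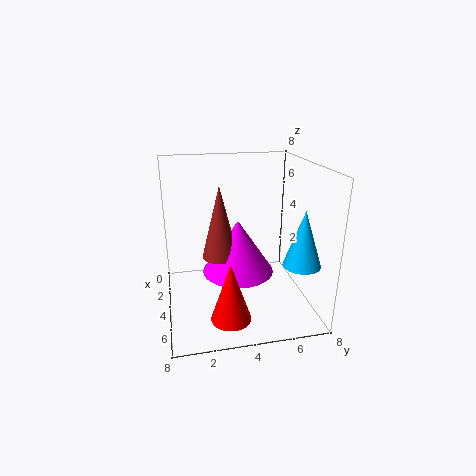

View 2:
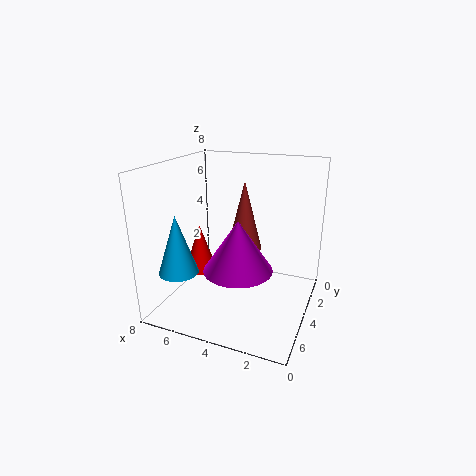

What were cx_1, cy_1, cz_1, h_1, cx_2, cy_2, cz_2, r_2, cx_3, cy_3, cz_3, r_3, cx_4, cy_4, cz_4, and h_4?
cx_1 = 6
cy_1 = 7
cz_1 = 3
h_1 = 3
cx_2 = 7
cy_2 = 3
cz_2 = 1
r_2 = 1
cx_3 = 4
cy_3 = 4
cz_3 = 2
r_3 = 2
cx_4 = 4
cy_4 = 3
cz_4 = 3
h_4 = 4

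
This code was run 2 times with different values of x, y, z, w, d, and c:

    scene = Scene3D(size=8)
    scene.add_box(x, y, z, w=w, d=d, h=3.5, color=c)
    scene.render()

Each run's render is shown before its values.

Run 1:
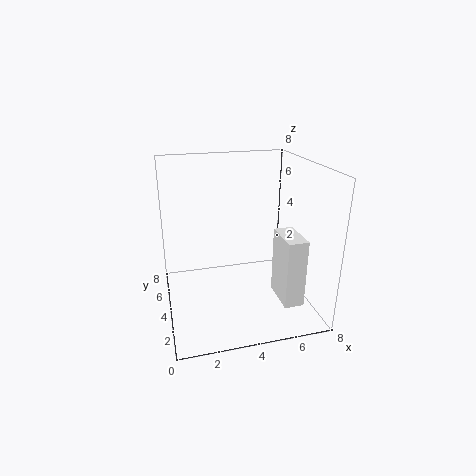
x = 5.5; y = 0.5; z = 1.5; w = 1; d = 2; c = 'white'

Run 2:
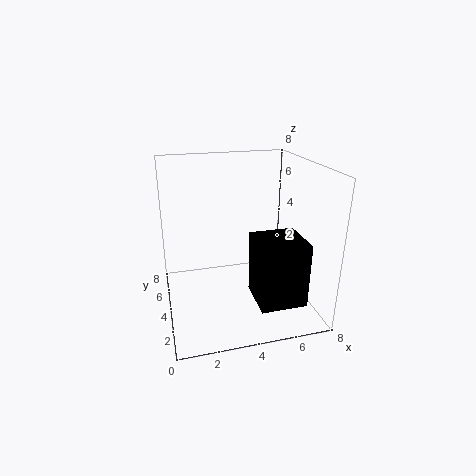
x = 4.5; y = 1; z = 1; w = 2.5; d = 2.5; c = 'black'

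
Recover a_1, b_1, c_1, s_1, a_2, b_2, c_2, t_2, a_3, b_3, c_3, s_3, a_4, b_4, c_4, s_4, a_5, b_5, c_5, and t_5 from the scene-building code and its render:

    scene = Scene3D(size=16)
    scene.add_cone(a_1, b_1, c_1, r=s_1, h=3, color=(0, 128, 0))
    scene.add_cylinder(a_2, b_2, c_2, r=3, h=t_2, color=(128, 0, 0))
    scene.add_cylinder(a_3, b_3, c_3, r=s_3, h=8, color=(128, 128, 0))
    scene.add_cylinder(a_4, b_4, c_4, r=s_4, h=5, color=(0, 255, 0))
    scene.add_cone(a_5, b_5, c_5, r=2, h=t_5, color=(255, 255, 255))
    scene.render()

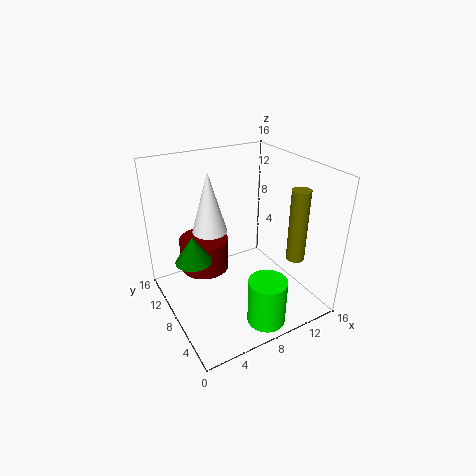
a_1 = 3; b_1 = 9; c_1 = 6; s_1 = 2; a_2 = 6; b_2 = 13; c_2 = 2; t_2 = 4; a_3 = 13; b_3 = 4; c_3 = 6; s_3 = 1; a_4 = 8; b_4 = 2; c_4 = 1; s_4 = 2; a_5 = 6; b_5 = 11; c_5 = 8; t_5 = 7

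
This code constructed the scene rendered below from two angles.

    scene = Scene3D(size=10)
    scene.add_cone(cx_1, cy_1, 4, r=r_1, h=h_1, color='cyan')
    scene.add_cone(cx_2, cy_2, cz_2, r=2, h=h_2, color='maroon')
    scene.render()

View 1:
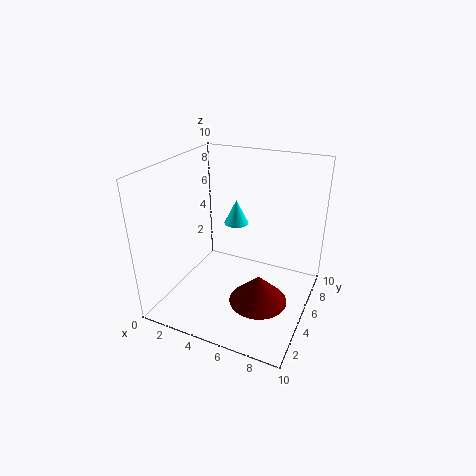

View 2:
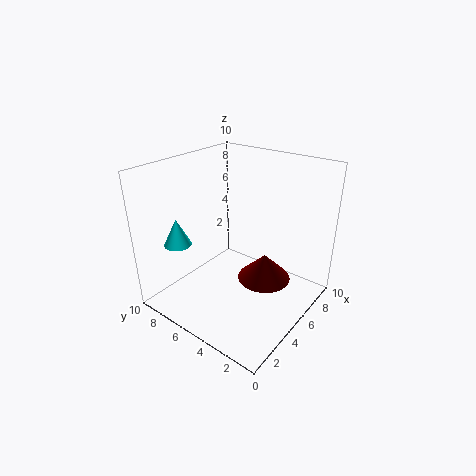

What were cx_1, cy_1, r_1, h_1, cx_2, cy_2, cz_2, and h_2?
cx_1 = 3
cy_1 = 9
r_1 = 1
h_1 = 2
cx_2 = 7
cy_2 = 4
cz_2 = 1
h_2 = 2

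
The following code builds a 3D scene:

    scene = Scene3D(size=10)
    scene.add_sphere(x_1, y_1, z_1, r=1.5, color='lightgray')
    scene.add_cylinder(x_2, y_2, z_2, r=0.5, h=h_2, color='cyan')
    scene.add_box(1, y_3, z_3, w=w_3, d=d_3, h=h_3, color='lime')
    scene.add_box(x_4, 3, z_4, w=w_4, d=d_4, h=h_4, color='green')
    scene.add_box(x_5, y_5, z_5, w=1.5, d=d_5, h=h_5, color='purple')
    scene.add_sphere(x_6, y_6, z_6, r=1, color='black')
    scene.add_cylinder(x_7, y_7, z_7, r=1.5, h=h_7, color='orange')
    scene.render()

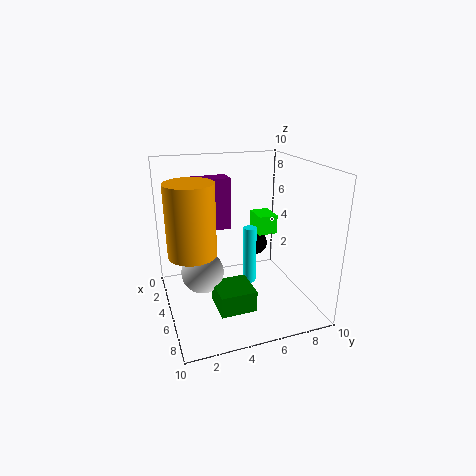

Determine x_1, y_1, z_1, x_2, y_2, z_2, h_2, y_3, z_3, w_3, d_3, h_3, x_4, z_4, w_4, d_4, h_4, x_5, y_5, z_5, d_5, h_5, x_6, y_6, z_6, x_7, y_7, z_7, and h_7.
x_1 = 4.5; y_1 = 2.5; z_1 = 2.5; x_2 = 3.5; y_2 = 6.5; z_2 = 0.5; h_2 = 4.5; y_3 = 7.5; z_3 = 4; w_3 = 2; d_3 = 1.5; h_3 = 1.5; x_4 = 5; z_4 = 0.5; w_4 = 2.5; d_4 = 2.5; h_4 = 1.5; x_5 = 0.5; y_5 = 2.5; z_5 = 4.5; d_5 = 3; h_5 = 4; x_6 = 1; y_6 = 8; z_6 = 2.5; x_7 = 6.5; y_7 = 1.5; z_7 = 5; h_7 = 4.5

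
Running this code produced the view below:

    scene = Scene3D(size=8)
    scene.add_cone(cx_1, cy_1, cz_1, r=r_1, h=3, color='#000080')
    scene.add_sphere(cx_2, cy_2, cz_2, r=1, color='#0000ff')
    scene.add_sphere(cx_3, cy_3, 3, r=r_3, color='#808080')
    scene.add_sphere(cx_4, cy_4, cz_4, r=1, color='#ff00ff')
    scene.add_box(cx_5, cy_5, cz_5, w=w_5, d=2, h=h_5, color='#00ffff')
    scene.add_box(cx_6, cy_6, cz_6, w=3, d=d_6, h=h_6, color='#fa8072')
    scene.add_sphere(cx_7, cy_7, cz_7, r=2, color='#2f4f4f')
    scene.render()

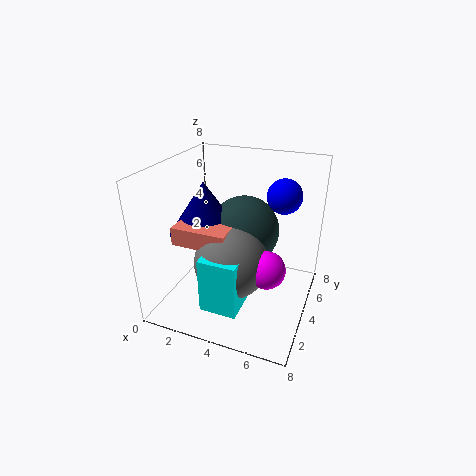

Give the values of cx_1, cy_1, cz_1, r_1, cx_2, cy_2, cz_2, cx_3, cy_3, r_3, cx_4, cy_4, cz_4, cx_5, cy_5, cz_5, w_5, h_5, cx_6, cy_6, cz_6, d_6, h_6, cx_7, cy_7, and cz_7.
cx_1 = 2
cy_1 = 4
cz_1 = 4
r_1 = 2
cx_2 = 6
cy_2 = 6
cz_2 = 6
cx_3 = 4
cy_3 = 3
r_3 = 2
cx_4 = 6
cy_4 = 3
cz_4 = 3
cx_5 = 3
cy_5 = 1
cz_5 = 1
w_5 = 2
h_5 = 3
cx_6 = 1
cy_6 = 2
cz_6 = 4
d_6 = 2
h_6 = 1
cx_7 = 4
cy_7 = 5
cz_7 = 4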